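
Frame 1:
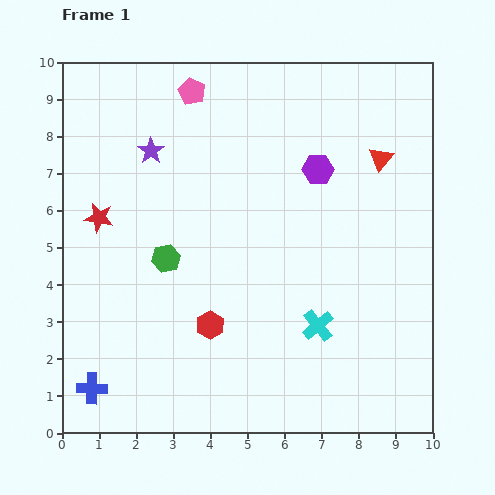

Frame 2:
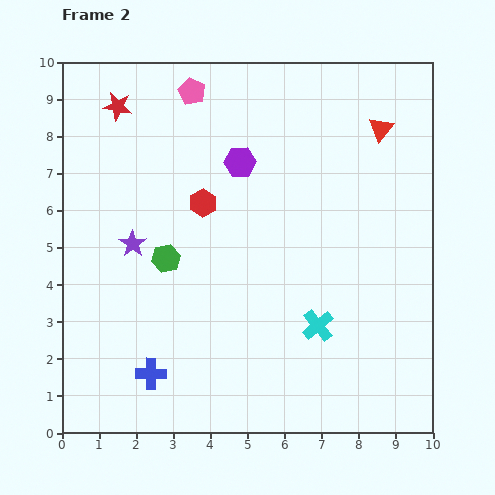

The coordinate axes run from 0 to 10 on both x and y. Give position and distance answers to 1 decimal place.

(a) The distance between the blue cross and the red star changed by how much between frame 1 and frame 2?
+2.7

Distance in frame 1: 4.6. Distance in frame 2: 7.3.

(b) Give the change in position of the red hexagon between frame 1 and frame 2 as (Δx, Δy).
(-0.2, 3.3)

The red hexagon was at (4.0, 2.9) in frame 1 and (3.8, 6.2) in frame 2.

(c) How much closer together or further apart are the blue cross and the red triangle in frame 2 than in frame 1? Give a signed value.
-0.9

Distance in frame 1: 10.0. Distance in frame 2: 9.1.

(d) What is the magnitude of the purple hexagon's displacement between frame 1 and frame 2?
2.1

The purple hexagon moved from (6.9, 7.1) to (4.8, 7.3), a distance of √(2.1² + 0.2²) ≈ 2.1.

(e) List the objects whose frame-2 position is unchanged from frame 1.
the green hexagon, the cyan cross, the pink pentagon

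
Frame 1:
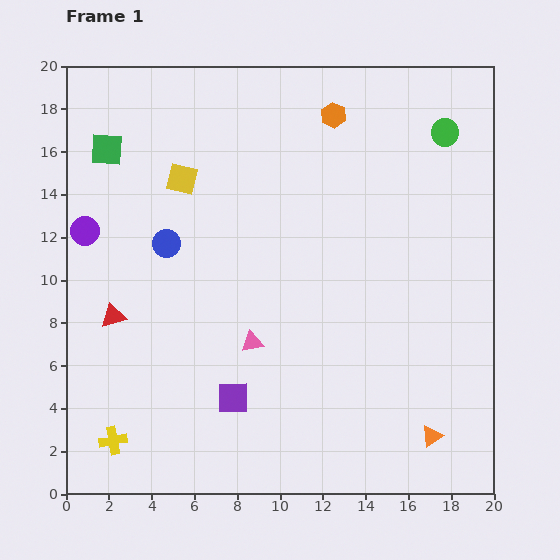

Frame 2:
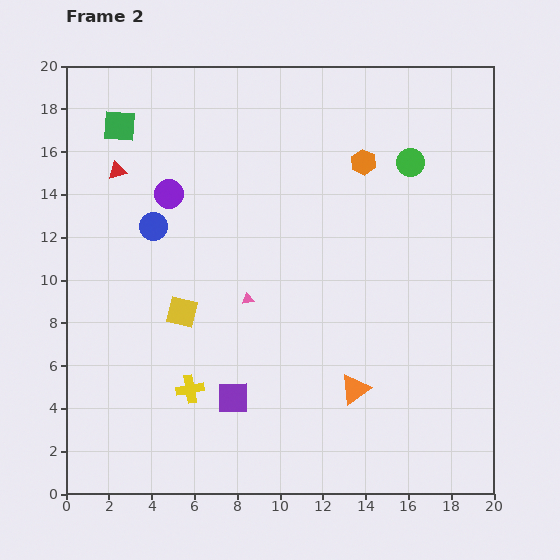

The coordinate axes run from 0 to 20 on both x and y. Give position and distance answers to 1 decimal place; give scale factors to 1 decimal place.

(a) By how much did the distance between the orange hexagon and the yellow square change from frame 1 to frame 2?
+3.3

Distance in frame 1: 7.7. Distance in frame 2: 11.0.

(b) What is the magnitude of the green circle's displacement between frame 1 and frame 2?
2.1

The green circle moved from (17.7, 16.9) to (16.1, 15.5), a distance of √(1.6² + 1.4²) ≈ 2.1.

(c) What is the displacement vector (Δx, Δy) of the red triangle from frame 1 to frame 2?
(0.2, 6.8)

The red triangle was at (2.2, 8.3) in frame 1 and (2.4, 15.1) in frame 2.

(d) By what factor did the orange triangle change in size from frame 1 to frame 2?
1.4×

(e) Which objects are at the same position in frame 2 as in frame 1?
the purple square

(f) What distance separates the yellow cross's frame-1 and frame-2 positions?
4.3

The yellow cross moved from (2.2, 2.5) to (5.8, 4.9), a distance of √(3.6² + 2.4²) ≈ 4.3.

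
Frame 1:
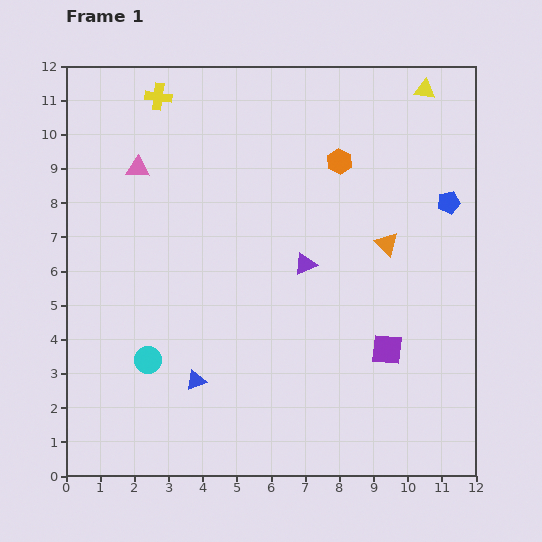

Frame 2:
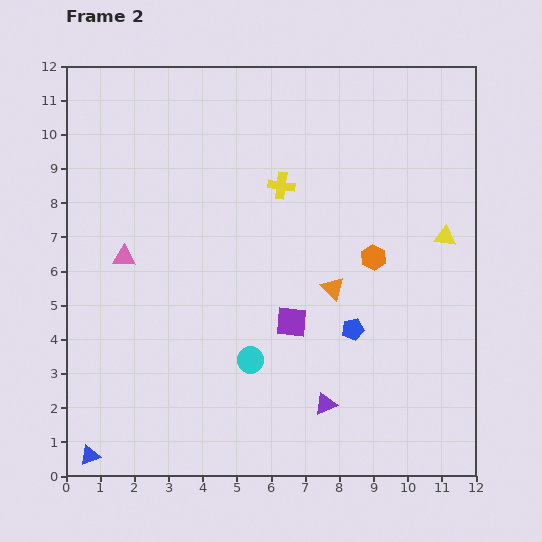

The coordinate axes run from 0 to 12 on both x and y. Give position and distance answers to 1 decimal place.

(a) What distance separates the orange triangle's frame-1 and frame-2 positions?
2.1

The orange triangle moved from (9.4, 6.8) to (7.8, 5.5), a distance of √(1.6² + 1.3²) ≈ 2.1.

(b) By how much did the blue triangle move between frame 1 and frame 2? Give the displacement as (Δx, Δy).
(-3.1, -2.2)

The blue triangle was at (3.8, 2.8) in frame 1 and (0.7, 0.6) in frame 2.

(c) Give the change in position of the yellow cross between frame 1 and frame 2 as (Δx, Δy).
(3.6, -2.6)

The yellow cross was at (2.7, 11.1) in frame 1 and (6.3, 8.5) in frame 2.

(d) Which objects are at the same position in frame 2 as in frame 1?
none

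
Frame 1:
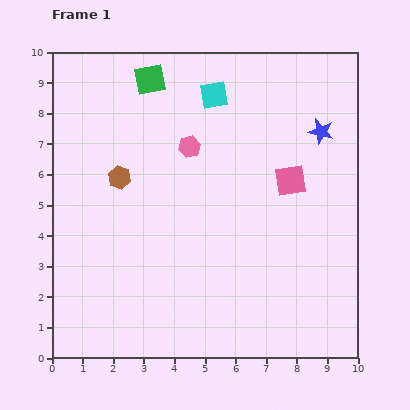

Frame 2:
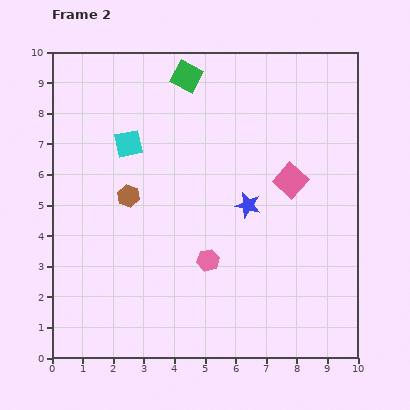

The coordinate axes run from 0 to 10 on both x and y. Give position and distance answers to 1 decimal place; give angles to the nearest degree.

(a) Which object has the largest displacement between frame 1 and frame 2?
the pink hexagon

(moved 3.7; next 3.4)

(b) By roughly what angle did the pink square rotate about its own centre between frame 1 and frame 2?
38° counter-clockwise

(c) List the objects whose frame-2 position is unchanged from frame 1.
the pink square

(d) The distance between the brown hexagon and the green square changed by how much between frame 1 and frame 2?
+0.9

Distance in frame 1: 3.4. Distance in frame 2: 4.3.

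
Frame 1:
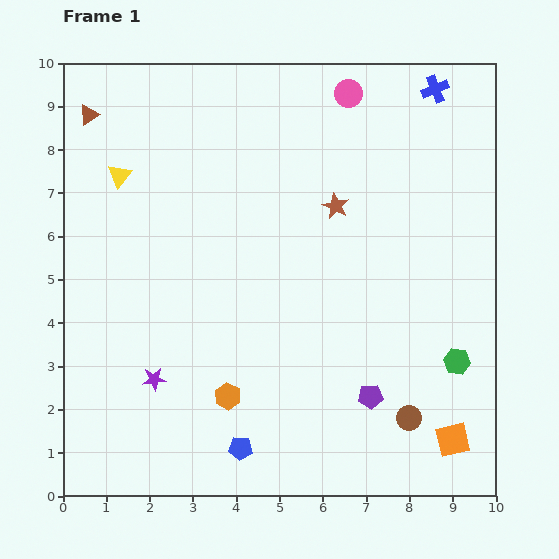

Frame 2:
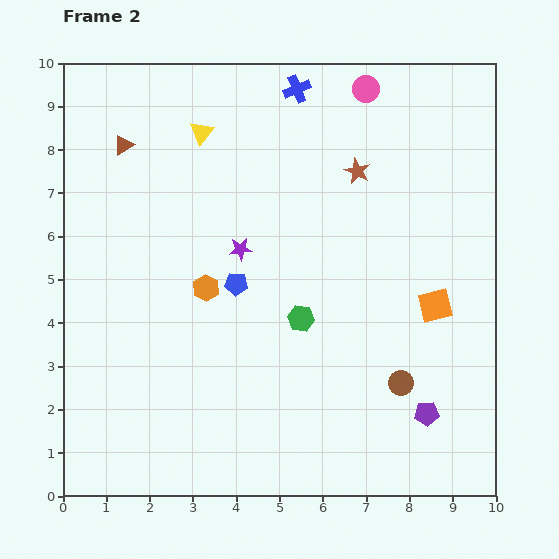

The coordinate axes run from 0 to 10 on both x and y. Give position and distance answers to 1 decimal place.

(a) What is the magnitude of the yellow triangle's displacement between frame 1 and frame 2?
2.1

The yellow triangle moved from (1.3, 7.4) to (3.2, 8.4), a distance of √(1.9² + 1.0²) ≈ 2.1.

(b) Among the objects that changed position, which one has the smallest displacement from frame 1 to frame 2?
the pink circle

(moved 0.4)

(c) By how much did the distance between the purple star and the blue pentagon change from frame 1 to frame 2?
-1.8

Distance in frame 1: 2.6. Distance in frame 2: 0.8.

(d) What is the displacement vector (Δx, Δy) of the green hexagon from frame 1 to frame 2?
(-3.6, 1.0)

The green hexagon was at (9.1, 3.1) in frame 1 and (5.5, 4.1) in frame 2.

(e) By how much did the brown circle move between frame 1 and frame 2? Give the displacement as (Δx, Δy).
(-0.2, 0.8)

The brown circle was at (8.0, 1.8) in frame 1 and (7.8, 2.6) in frame 2.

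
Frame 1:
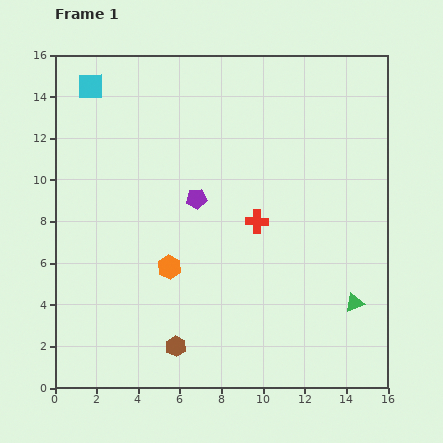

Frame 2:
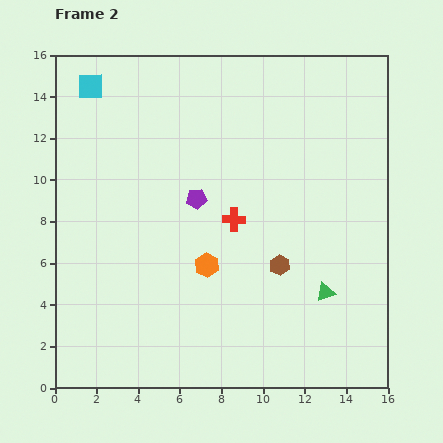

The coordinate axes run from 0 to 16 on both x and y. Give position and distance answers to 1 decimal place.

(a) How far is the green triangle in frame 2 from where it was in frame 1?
1.5

The green triangle moved from (14.4, 4.1) to (13.0, 4.6), a distance of √(1.4² + 0.5²) ≈ 1.5.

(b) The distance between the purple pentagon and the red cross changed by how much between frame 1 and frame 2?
-1.0

Distance in frame 1: 3.1. Distance in frame 2: 2.1.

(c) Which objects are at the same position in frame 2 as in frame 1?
the cyan square, the purple pentagon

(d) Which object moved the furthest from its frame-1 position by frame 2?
the brown hexagon

(moved 6.3; next 1.8)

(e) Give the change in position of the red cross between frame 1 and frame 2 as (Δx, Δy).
(-1.1, 0.1)

The red cross was at (9.7, 8.0) in frame 1 and (8.6, 8.1) in frame 2.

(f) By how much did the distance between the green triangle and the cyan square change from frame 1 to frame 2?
-1.4

Distance in frame 1: 16.4. Distance in frame 2: 15.0.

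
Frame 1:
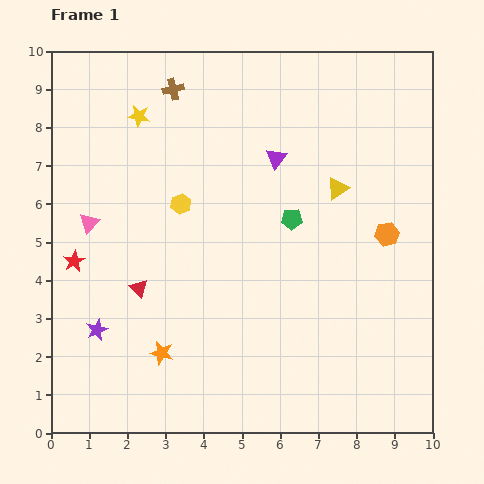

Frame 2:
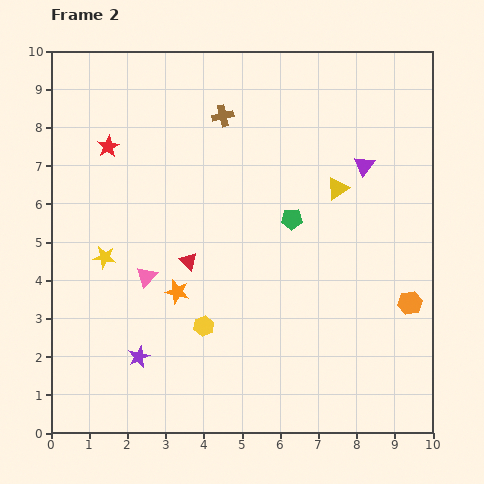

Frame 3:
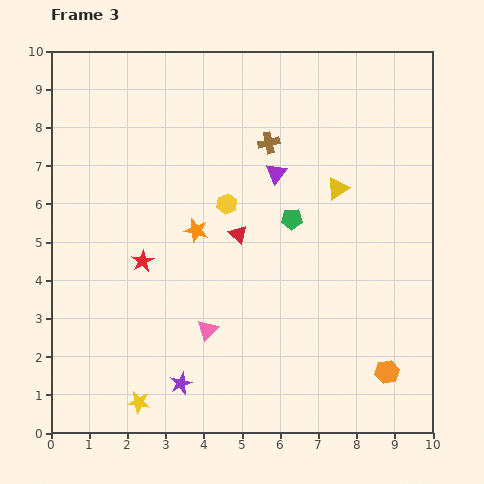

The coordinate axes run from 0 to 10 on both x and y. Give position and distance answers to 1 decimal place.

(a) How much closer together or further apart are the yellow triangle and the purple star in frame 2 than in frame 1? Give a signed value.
-0.5

Distance in frame 1: 7.3. Distance in frame 2: 6.8.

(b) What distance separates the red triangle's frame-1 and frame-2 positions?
1.5

The red triangle moved from (2.3, 3.8) to (3.6, 4.5), a distance of √(1.3² + 0.7²) ≈ 1.5.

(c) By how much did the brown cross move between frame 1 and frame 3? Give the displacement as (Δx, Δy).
(2.5, -1.4)

The brown cross was at (3.2, 9.0) in frame 1 and (5.7, 7.6) in frame 3.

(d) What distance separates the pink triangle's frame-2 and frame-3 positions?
2.1

The pink triangle moved from (2.5, 4.1) to (4.1, 2.7), a distance of √(1.6² + 1.4²) ≈ 2.1.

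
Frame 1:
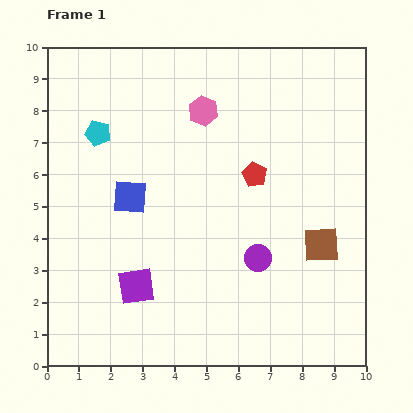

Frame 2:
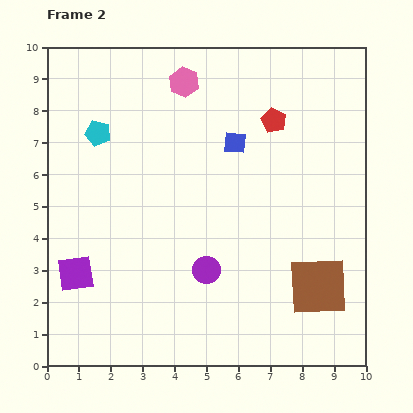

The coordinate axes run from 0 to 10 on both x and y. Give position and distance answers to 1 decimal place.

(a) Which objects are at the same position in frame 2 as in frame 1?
the cyan pentagon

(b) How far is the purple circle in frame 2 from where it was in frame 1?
1.6

The purple circle moved from (6.6, 3.4) to (5.0, 3.0), a distance of √(1.6² + 0.4²) ≈ 1.6.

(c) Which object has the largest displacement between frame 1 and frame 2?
the blue square

(moved 3.7; next 1.9)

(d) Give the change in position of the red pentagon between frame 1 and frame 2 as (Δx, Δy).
(0.6, 1.7)

The red pentagon was at (6.5, 6.0) in frame 1 and (7.1, 7.7) in frame 2.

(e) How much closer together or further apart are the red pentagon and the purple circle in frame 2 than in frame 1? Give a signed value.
+2.5

Distance in frame 1: 2.6. Distance in frame 2: 5.1.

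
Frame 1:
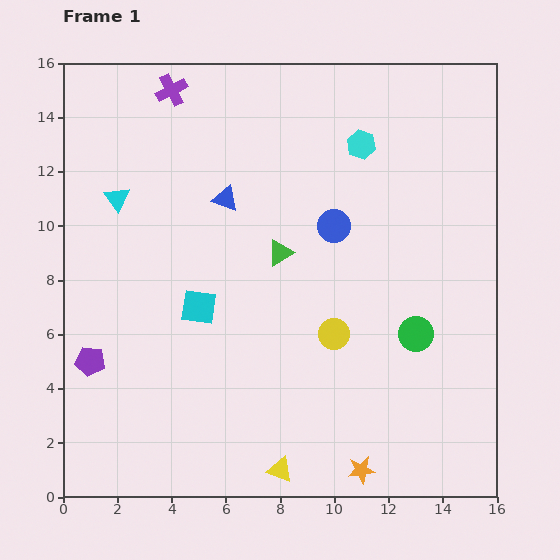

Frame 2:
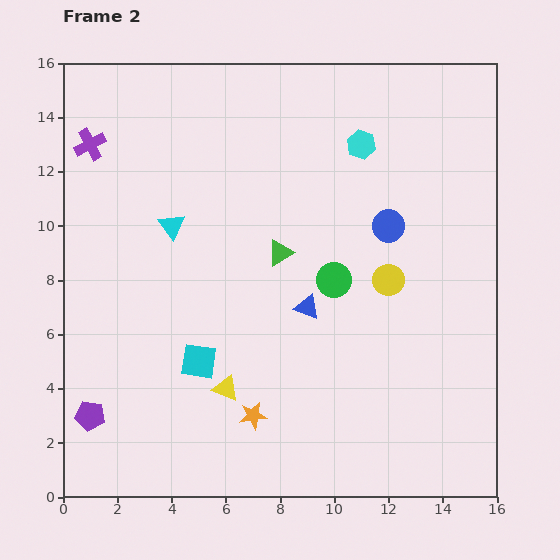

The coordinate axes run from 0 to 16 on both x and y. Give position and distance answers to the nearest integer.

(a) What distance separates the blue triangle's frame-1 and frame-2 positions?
5

The blue triangle moved from (6, 11) to (9, 7), a distance of √(3² + 4²) ≈ 5.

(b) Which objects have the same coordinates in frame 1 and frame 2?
the green triangle, the cyan hexagon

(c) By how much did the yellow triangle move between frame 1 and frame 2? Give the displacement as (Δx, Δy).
(-2, 3)

The yellow triangle was at (8, 1) in frame 1 and (6, 4) in frame 2.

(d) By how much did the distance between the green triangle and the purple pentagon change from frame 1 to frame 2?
+1

Distance in frame 1: 8. Distance in frame 2: 9.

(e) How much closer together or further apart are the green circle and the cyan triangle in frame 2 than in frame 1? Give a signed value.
-6

Distance in frame 1: 12. Distance in frame 2: 6.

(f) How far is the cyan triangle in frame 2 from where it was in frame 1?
2

The cyan triangle moved from (2, 11) to (4, 10), a distance of √(2² + 1²) ≈ 2.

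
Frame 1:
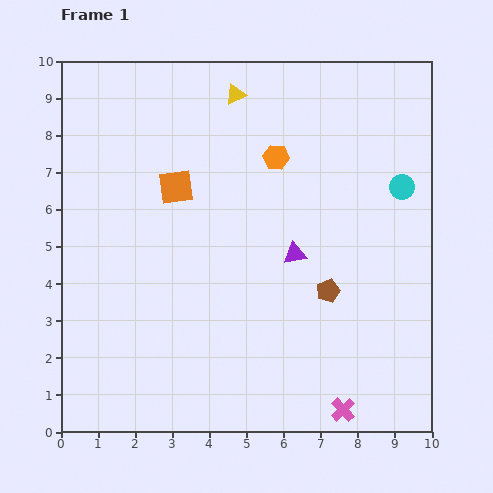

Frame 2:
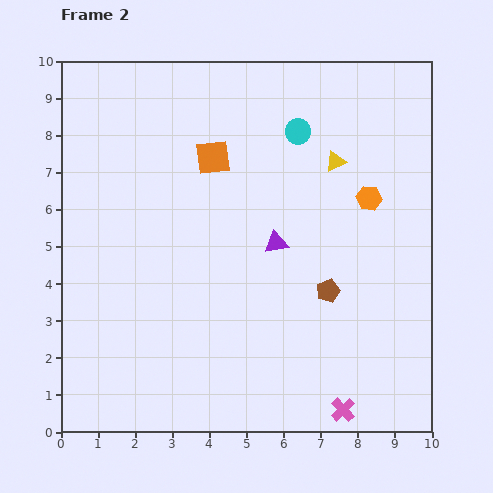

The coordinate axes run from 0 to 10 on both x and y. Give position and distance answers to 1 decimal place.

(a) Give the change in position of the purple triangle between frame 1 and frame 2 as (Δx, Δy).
(-0.5, 0.3)

The purple triangle was at (6.3, 4.8) in frame 1 and (5.8, 5.1) in frame 2.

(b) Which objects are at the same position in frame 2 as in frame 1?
the brown pentagon, the pink cross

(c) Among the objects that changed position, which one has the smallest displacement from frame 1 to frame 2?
the purple triangle

(moved 0.6)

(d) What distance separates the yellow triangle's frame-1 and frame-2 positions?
3.2

The yellow triangle moved from (4.7, 9.1) to (7.4, 7.3), a distance of √(2.7² + 1.8²) ≈ 3.2.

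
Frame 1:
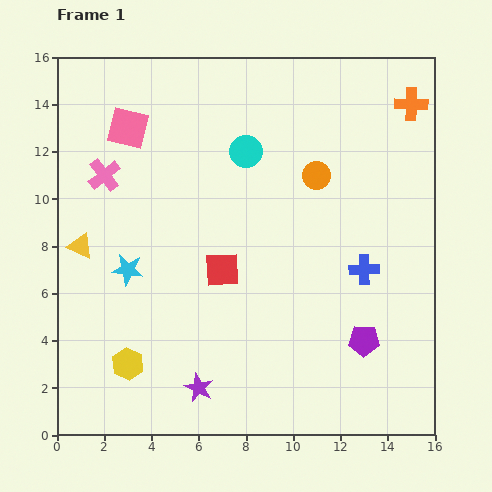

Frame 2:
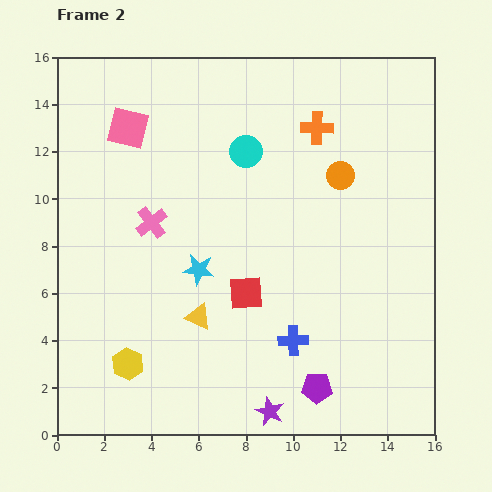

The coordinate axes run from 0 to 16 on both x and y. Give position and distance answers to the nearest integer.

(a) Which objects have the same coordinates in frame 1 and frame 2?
the pink square, the yellow hexagon, the cyan circle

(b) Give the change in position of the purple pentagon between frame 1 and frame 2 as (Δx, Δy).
(-2, -2)

The purple pentagon was at (13, 4) in frame 1 and (11, 2) in frame 2.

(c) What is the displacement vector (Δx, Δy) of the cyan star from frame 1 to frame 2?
(3, 0)

The cyan star was at (3, 7) in frame 1 and (6, 7) in frame 2.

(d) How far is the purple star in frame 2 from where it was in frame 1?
3

The purple star moved from (6, 2) to (9, 1), a distance of √(3² + 1²) ≈ 3.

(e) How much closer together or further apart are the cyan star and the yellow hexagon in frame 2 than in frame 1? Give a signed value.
+1

Distance in frame 1: 4. Distance in frame 2: 5.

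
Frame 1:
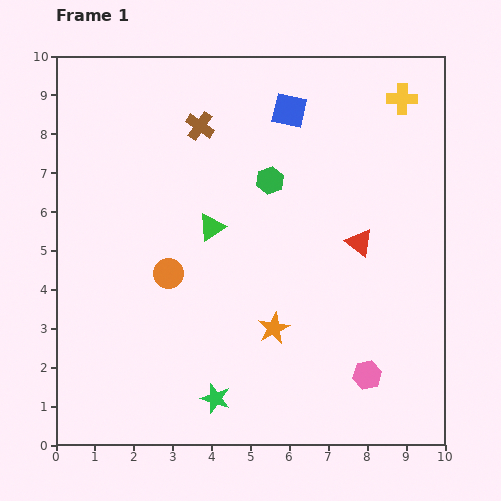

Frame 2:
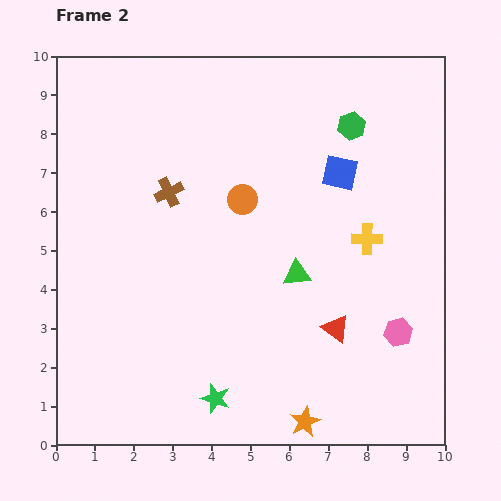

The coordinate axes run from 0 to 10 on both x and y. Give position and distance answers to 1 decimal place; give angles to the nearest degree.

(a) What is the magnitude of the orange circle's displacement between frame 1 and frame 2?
2.7

The orange circle moved from (2.9, 4.4) to (4.8, 6.3), a distance of √(1.9² + 1.9²) ≈ 2.7.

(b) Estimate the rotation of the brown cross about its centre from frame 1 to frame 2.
31° clockwise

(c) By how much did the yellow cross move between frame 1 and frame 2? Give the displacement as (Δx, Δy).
(-0.9, -3.6)

The yellow cross was at (8.9, 8.9) in frame 1 and (8.0, 5.3) in frame 2.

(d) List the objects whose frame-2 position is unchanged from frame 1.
the green star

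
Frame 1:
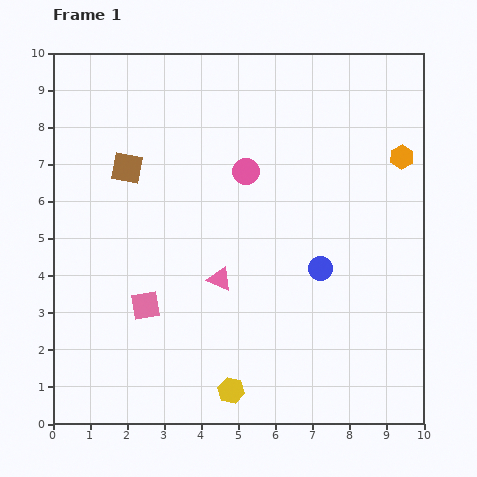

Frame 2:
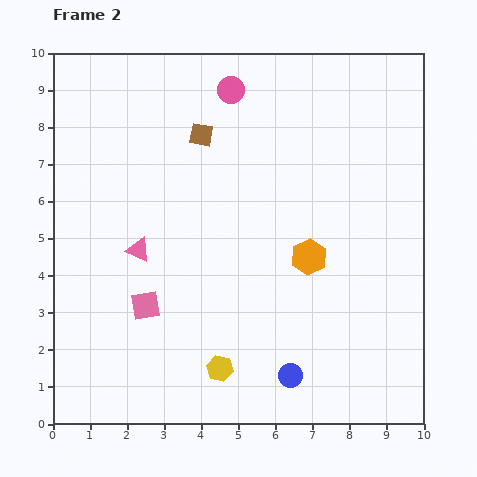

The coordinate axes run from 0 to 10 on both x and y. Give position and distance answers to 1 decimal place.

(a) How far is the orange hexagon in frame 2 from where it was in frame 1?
3.7

The orange hexagon moved from (9.4, 7.2) to (6.9, 4.5), a distance of √(2.5² + 2.7²) ≈ 3.7.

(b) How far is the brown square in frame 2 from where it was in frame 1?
2.2

The brown square moved from (2.0, 6.9) to (4.0, 7.8), a distance of √(2.0² + 0.9²) ≈ 2.2.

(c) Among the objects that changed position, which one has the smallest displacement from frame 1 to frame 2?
the yellow hexagon

(moved 0.7)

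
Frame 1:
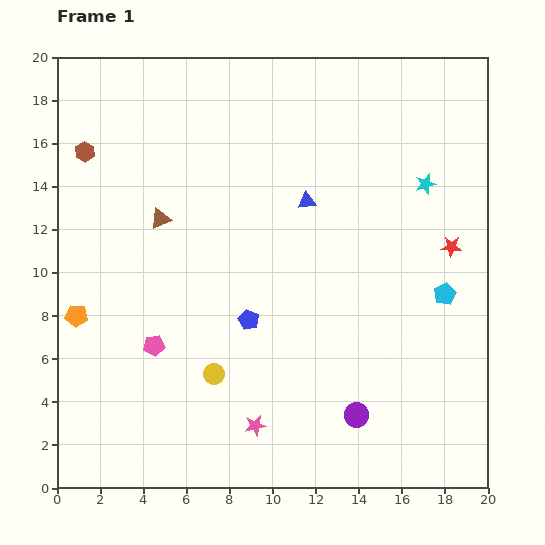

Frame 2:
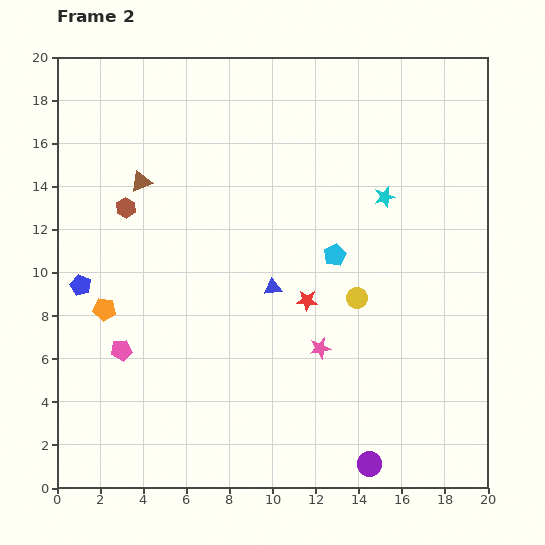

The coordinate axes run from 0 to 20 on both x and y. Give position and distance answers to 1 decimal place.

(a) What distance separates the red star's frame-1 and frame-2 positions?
7.2

The red star moved from (18.3, 11.2) to (11.6, 8.7), a distance of √(6.7² + 2.5²) ≈ 7.2.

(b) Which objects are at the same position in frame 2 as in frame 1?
none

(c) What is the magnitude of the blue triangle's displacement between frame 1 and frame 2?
4.3

The blue triangle moved from (11.6, 13.3) to (10.0, 9.3), a distance of √(1.6² + 4.0²) ≈ 4.3.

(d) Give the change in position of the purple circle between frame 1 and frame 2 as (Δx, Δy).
(0.6, -2.3)

The purple circle was at (13.9, 3.4) in frame 1 and (14.5, 1.1) in frame 2.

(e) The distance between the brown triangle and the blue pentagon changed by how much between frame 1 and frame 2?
-0.6

Distance in frame 1: 6.2. Distance in frame 2: 5.6.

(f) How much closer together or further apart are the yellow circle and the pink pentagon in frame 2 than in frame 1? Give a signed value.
+8.1

Distance in frame 1: 3.1. Distance in frame 2: 11.2.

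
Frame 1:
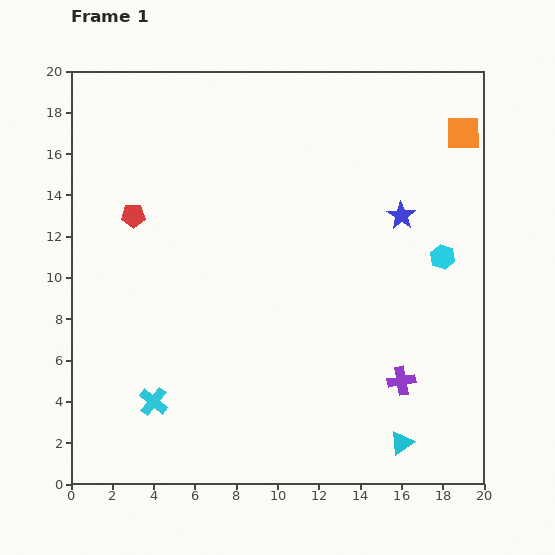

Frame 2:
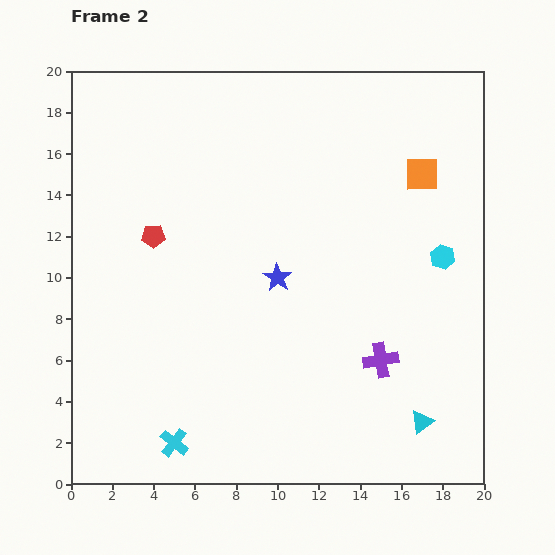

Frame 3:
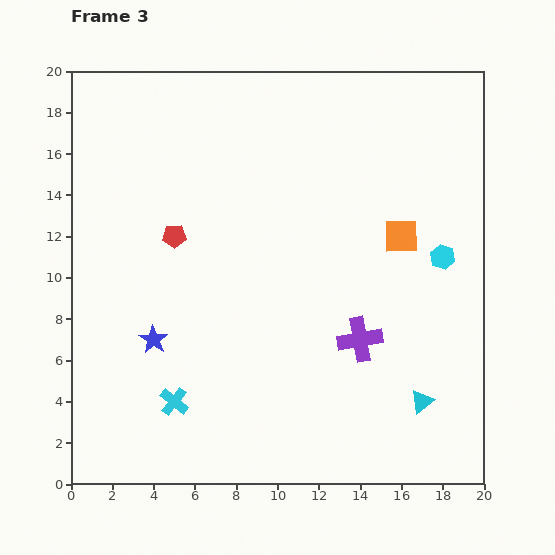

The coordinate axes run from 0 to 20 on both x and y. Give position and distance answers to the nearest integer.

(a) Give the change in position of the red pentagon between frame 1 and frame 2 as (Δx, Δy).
(1, -1)

The red pentagon was at (3, 13) in frame 1 and (4, 12) in frame 2.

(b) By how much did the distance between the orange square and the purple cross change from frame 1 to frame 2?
-3

Distance in frame 1: 12. Distance in frame 2: 9.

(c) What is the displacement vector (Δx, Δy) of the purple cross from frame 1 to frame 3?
(-2, 2)

The purple cross was at (16, 5) in frame 1 and (14, 7) in frame 3.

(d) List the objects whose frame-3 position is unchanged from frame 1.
the cyan hexagon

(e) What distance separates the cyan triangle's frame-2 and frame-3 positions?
1

The cyan triangle moved from (17, 3) to (17, 4), a distance of √(0² + 1²) ≈ 1.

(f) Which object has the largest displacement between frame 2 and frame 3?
the blue star

(moved 7; next 3)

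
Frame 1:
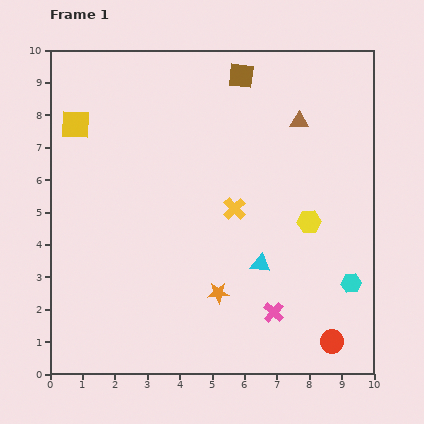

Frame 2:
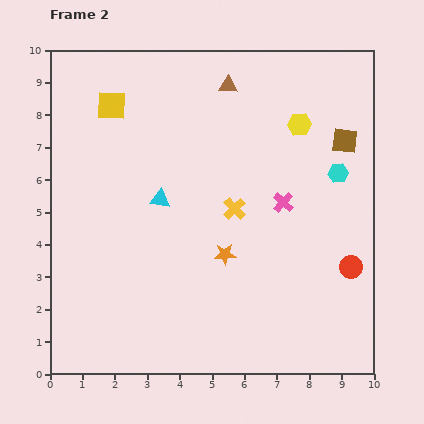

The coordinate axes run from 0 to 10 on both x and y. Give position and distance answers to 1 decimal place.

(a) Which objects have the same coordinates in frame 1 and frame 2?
the yellow cross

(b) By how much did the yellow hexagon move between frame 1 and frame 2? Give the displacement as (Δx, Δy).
(-0.3, 3.0)

The yellow hexagon was at (8.0, 4.7) in frame 1 and (7.7, 7.7) in frame 2.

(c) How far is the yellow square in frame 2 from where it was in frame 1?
1.3

The yellow square moved from (0.8, 7.7) to (1.9, 8.3), a distance of √(1.1² + 0.6²) ≈ 1.3.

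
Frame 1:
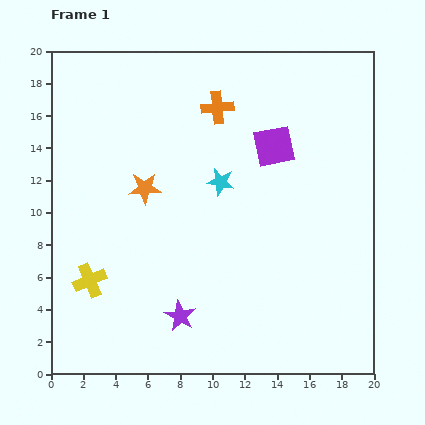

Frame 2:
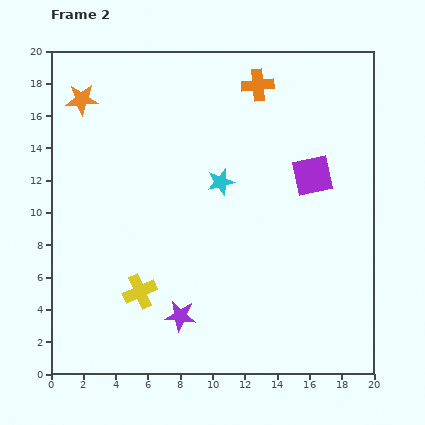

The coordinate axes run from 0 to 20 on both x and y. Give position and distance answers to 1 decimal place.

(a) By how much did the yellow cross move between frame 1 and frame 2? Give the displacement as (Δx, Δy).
(3.1, -0.7)

The yellow cross was at (2.4, 5.8) in frame 1 and (5.5, 5.1) in frame 2.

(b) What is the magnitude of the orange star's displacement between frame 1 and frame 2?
6.7

The orange star moved from (5.8, 11.5) to (1.9, 17.0), a distance of √(3.9² + 5.5²) ≈ 6.7.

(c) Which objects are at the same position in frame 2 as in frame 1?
the purple star, the cyan star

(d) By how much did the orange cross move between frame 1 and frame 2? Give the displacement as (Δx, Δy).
(2.5, 1.4)

The orange cross was at (10.3, 16.5) in frame 1 and (12.8, 17.9) in frame 2.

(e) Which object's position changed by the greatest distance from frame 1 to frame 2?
the orange star

(moved 6.7; next 3.2)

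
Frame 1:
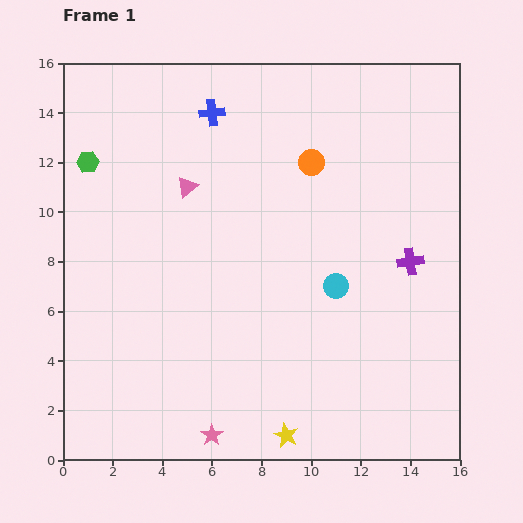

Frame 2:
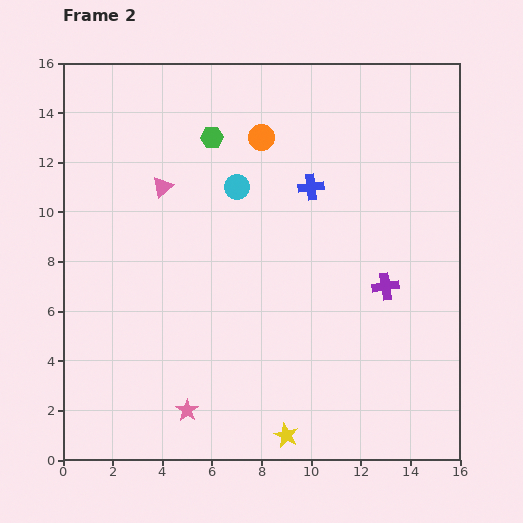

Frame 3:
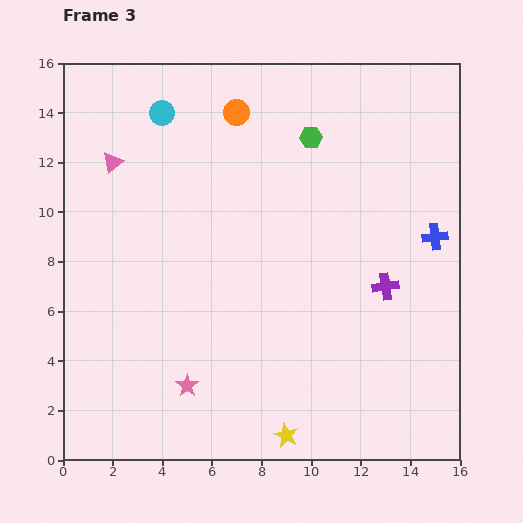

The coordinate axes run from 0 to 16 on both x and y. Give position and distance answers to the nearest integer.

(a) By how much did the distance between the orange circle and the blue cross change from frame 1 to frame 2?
-1

Distance in frame 1: 4. Distance in frame 2: 3.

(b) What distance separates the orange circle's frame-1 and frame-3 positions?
4

The orange circle moved from (10, 12) to (7, 14), a distance of √(3² + 2²) ≈ 4.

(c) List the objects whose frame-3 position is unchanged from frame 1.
the yellow star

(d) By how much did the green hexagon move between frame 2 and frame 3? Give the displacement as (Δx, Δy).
(4, 0)

The green hexagon was at (6, 13) in frame 2 and (10, 13) in frame 3.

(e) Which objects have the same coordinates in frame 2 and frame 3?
the purple cross, the yellow star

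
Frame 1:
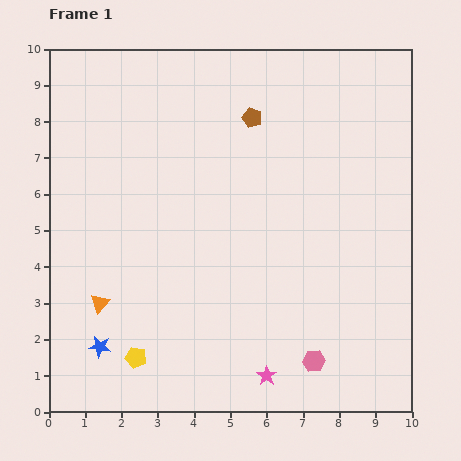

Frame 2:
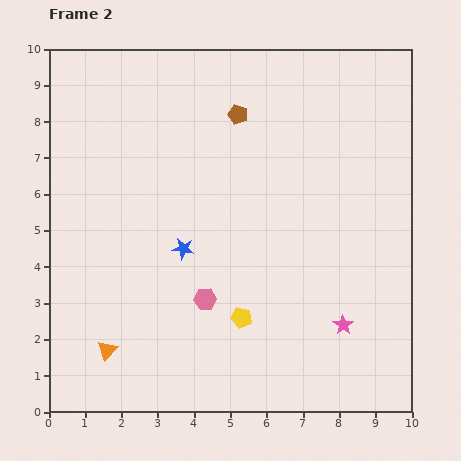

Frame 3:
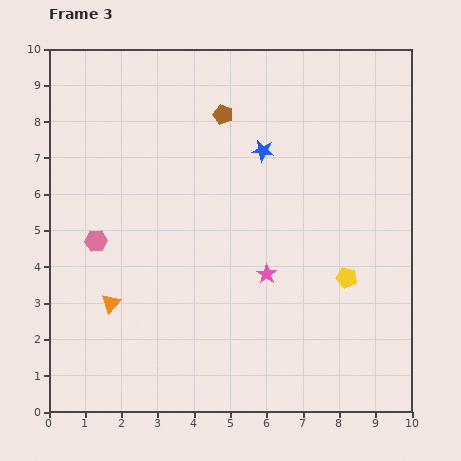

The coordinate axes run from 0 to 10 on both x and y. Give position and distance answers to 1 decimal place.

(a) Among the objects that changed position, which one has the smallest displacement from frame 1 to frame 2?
the brown pentagon

(moved 0.4)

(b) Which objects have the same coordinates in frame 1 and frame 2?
none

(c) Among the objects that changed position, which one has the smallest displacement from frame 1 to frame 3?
the orange triangle

(moved 0.3)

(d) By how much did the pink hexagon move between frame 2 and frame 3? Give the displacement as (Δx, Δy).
(-3.0, 1.6)

The pink hexagon was at (4.3, 3.1) in frame 2 and (1.3, 4.7) in frame 3.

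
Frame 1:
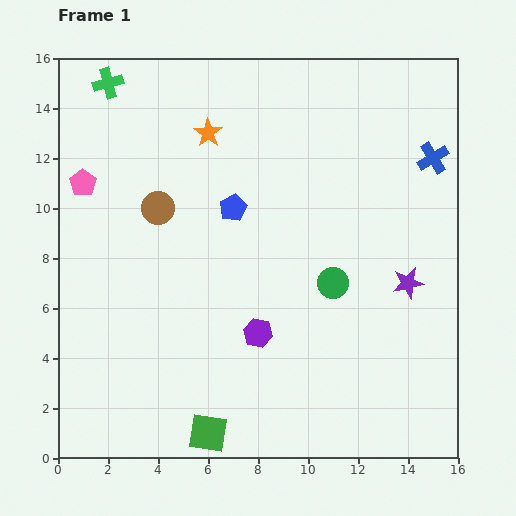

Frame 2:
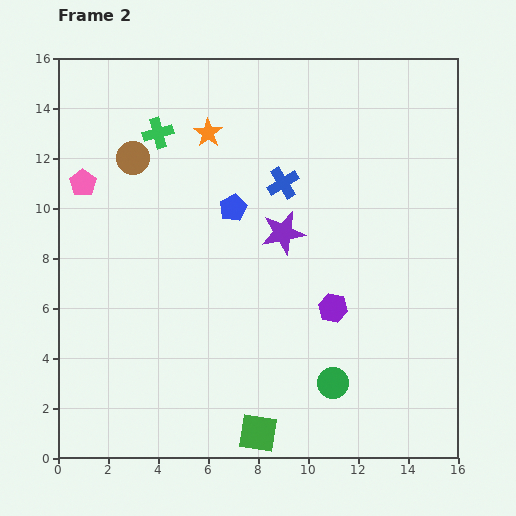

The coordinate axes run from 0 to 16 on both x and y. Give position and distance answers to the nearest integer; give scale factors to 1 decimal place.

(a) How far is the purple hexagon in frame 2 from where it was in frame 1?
3

The purple hexagon moved from (8, 5) to (11, 6), a distance of √(3² + 1²) ≈ 3.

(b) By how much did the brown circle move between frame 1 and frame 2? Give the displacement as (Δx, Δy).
(-1, 2)

The brown circle was at (4, 10) in frame 1 and (3, 12) in frame 2.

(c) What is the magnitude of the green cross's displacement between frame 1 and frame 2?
3

The green cross moved from (2, 15) to (4, 13), a distance of √(2² + 2²) ≈ 3.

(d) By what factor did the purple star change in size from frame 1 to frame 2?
1.4×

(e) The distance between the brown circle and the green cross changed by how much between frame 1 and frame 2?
-4

Distance in frame 1: 5. Distance in frame 2: 1.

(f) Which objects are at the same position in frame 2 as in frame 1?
the pink pentagon, the orange star, the blue pentagon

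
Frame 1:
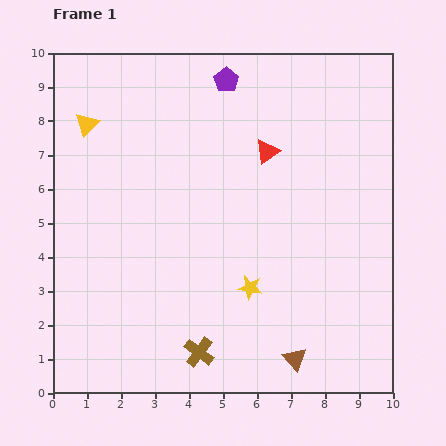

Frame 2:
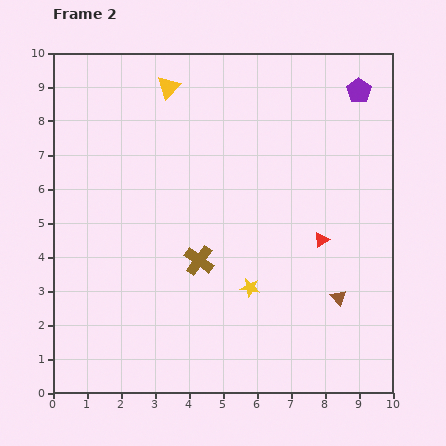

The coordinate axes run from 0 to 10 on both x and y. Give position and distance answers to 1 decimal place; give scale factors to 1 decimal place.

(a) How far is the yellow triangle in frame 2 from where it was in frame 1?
2.6

The yellow triangle moved from (1.0, 7.9) to (3.4, 9.0), a distance of √(2.4² + 1.1²) ≈ 2.6.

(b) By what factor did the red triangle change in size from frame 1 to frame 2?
0.6×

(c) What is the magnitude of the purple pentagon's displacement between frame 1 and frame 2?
3.9

The purple pentagon moved from (5.1, 9.2) to (9.0, 8.9), a distance of √(3.9² + 0.3²) ≈ 3.9.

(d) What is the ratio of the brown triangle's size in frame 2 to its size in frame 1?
0.7×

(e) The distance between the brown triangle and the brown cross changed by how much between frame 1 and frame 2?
+1.4

Distance in frame 1: 2.8. Distance in frame 2: 4.2.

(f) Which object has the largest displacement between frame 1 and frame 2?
the purple pentagon

(moved 3.9; next 3.1)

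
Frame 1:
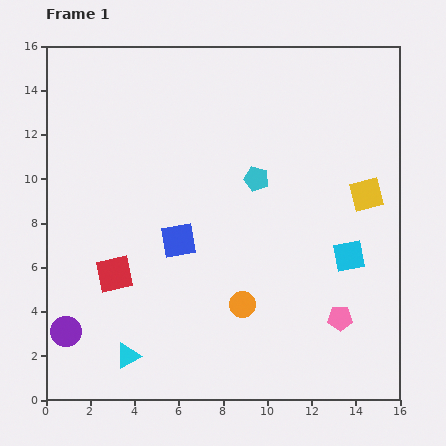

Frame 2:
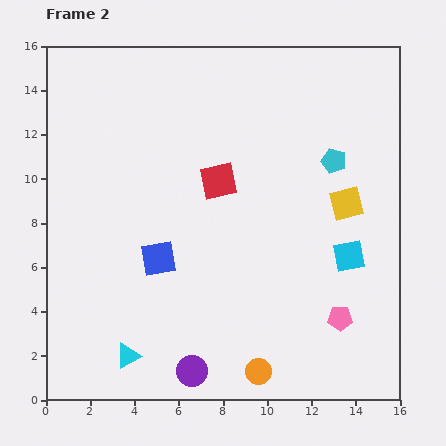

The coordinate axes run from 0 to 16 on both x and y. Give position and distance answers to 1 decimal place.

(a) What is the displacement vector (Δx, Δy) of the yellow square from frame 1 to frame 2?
(-0.9, -0.4)

The yellow square was at (14.5, 9.3) in frame 1 and (13.6, 8.9) in frame 2.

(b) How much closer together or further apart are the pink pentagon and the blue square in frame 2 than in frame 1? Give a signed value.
+0.5

Distance in frame 1: 8.1. Distance in frame 2: 8.6.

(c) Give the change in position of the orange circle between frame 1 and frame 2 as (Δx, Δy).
(0.7, -3.0)

The orange circle was at (8.9, 4.3) in frame 1 and (9.6, 1.3) in frame 2.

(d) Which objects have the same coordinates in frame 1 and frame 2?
the cyan triangle, the cyan square, the pink pentagon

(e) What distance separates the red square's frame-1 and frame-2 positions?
6.3

The red square moved from (3.1, 5.7) to (7.8, 9.9), a distance of √(4.7² + 4.2²) ≈ 6.3.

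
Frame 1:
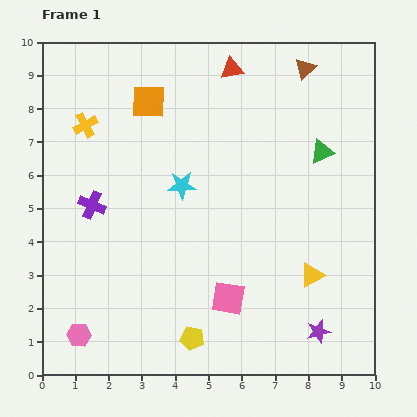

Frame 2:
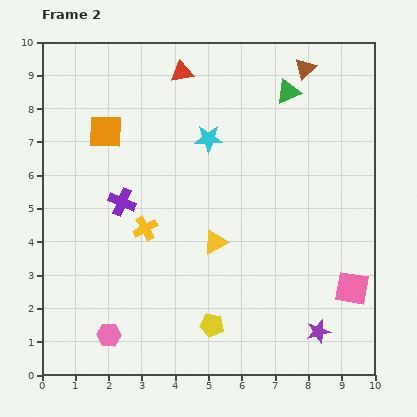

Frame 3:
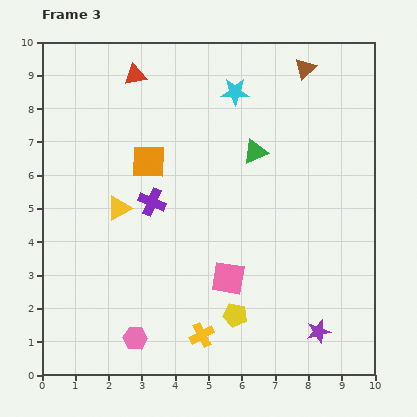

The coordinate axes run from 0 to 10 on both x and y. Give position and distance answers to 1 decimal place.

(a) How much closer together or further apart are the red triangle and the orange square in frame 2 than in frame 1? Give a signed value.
+0.2

Distance in frame 1: 2.7. Distance in frame 2: 2.9.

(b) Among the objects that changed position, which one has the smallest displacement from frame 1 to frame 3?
the pink square

(moved 0.6)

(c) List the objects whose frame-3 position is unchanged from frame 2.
the purple star, the brown triangle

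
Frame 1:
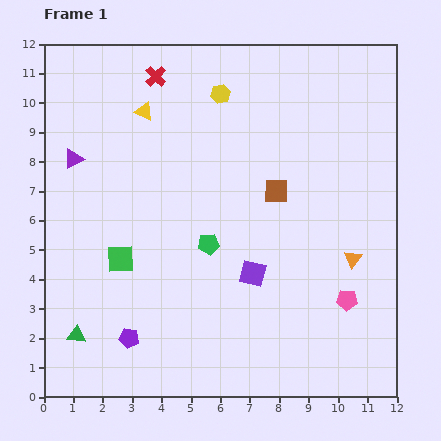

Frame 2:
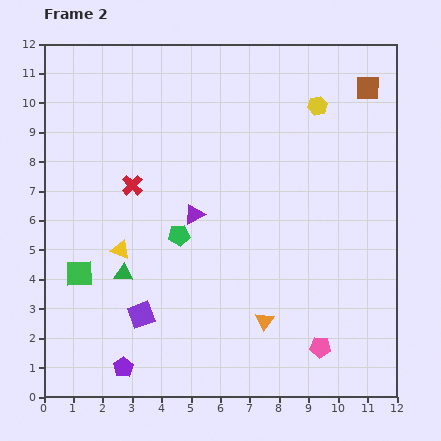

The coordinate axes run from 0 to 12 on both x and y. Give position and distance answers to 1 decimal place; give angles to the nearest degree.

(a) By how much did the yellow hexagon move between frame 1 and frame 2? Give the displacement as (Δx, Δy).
(3.3, -0.4)

The yellow hexagon was at (6.0, 10.3) in frame 1 and (9.3, 9.9) in frame 2.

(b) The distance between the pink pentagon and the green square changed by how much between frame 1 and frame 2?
+0.8

Distance in frame 1: 7.8. Distance in frame 2: 8.6.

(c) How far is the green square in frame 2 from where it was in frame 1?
1.5

The green square moved from (2.6, 4.7) to (1.2, 4.2), a distance of √(1.4² + 0.5²) ≈ 1.5.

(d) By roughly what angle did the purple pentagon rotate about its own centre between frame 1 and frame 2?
29° clockwise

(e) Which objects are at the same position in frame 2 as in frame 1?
none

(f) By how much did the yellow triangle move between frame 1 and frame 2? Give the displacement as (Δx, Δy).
(-0.8, -4.7)

The yellow triangle was at (3.4, 9.7) in frame 1 and (2.6, 5.0) in frame 2.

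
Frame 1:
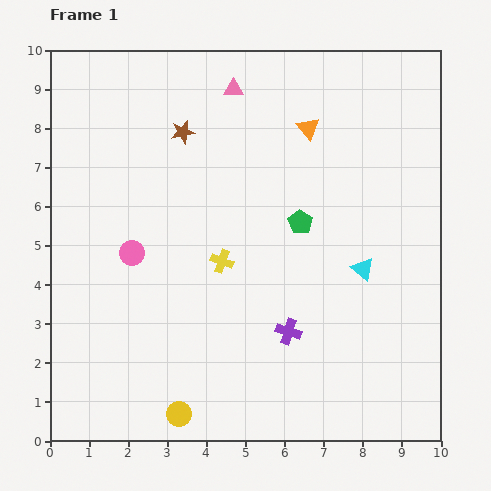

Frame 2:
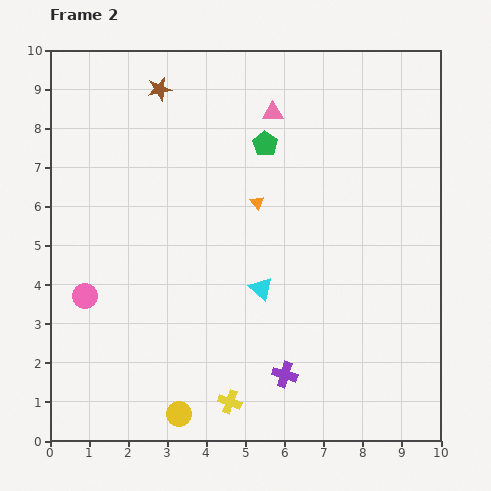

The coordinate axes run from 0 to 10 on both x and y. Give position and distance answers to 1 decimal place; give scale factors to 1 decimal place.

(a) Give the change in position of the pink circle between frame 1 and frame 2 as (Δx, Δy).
(-1.2, -1.1)

The pink circle was at (2.1, 4.8) in frame 1 and (0.9, 3.7) in frame 2.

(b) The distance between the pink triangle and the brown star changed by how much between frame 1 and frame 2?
+1.3

Distance in frame 1: 1.7. Distance in frame 2: 3.0.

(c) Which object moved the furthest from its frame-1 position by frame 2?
the yellow cross

(moved 3.6; next 2.6)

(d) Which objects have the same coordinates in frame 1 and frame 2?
the yellow circle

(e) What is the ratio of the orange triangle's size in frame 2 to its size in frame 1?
0.6×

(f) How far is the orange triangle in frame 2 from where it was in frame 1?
2.3

The orange triangle moved from (6.6, 8.0) to (5.3, 6.1), a distance of √(1.3² + 1.9²) ≈ 2.3.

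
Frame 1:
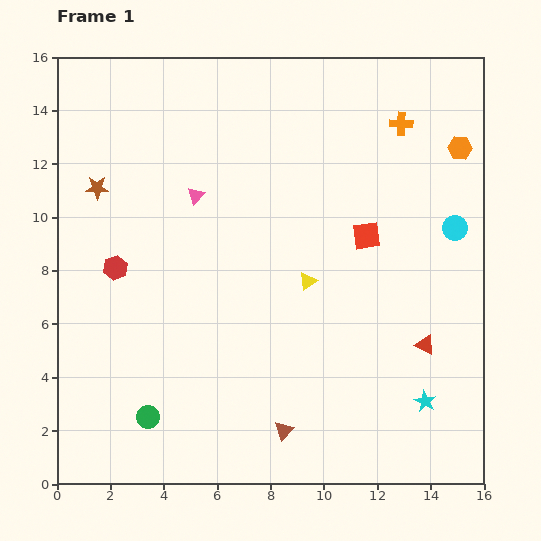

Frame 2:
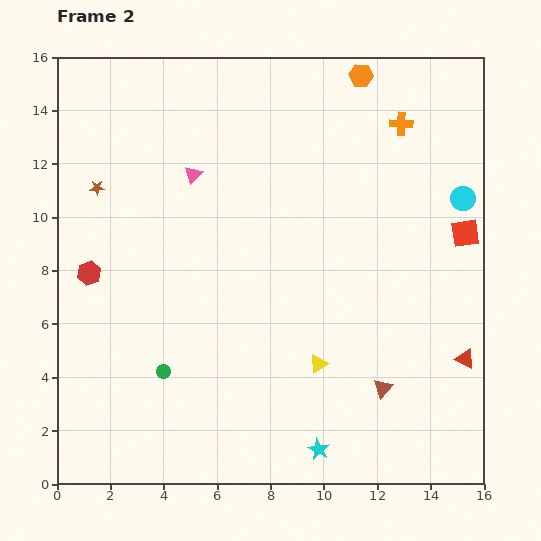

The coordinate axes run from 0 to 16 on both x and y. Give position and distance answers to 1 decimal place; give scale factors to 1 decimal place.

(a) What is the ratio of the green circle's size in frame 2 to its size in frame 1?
0.6×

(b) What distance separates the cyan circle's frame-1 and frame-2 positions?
1.1

The cyan circle moved from (14.9, 9.6) to (15.2, 10.7), a distance of √(0.3² + 1.1²) ≈ 1.1.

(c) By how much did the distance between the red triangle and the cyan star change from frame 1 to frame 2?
+4.4

Distance in frame 1: 2.1. Distance in frame 2: 6.5.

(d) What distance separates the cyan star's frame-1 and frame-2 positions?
4.4

The cyan star moved from (13.8, 3.1) to (9.8, 1.3), a distance of √(4.0² + 1.8²) ≈ 4.4.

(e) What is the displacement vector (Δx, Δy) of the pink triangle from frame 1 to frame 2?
(-0.1, 0.8)

The pink triangle was at (5.2, 10.8) in frame 1 and (5.1, 11.6) in frame 2.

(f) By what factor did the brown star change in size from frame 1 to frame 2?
0.6×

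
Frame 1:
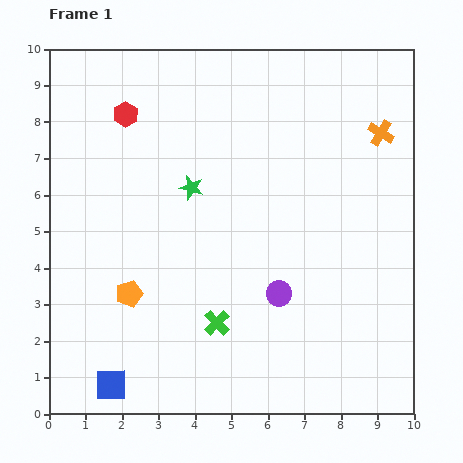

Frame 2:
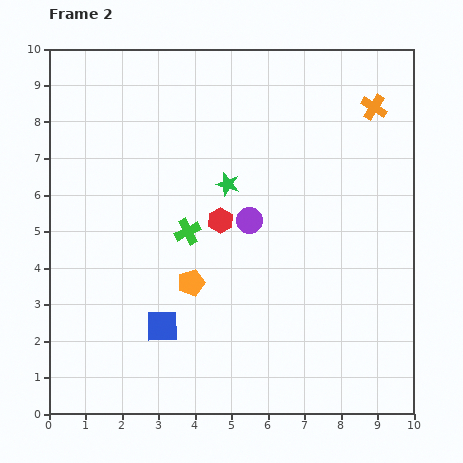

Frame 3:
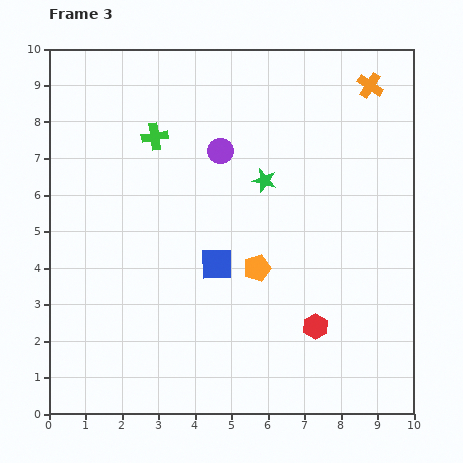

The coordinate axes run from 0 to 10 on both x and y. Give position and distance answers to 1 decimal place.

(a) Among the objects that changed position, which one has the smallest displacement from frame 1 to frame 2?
the orange cross

(moved 0.7)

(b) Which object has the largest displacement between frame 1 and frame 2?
the red hexagon

(moved 3.9; next 2.6)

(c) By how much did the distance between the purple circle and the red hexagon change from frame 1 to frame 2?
-5.7

Distance in frame 1: 6.5. Distance in frame 2: 0.8.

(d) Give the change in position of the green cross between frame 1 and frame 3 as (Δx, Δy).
(-1.7, 5.1)

The green cross was at (4.6, 2.5) in frame 1 and (2.9, 7.6) in frame 3.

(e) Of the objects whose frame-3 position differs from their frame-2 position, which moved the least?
the orange cross

(moved 0.6)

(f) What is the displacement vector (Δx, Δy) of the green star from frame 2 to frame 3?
(1.0, 0.1)

The green star was at (4.9, 6.3) in frame 2 and (5.9, 6.4) in frame 3.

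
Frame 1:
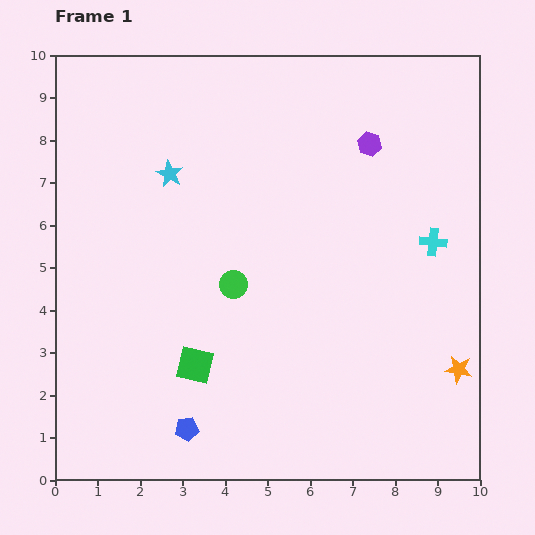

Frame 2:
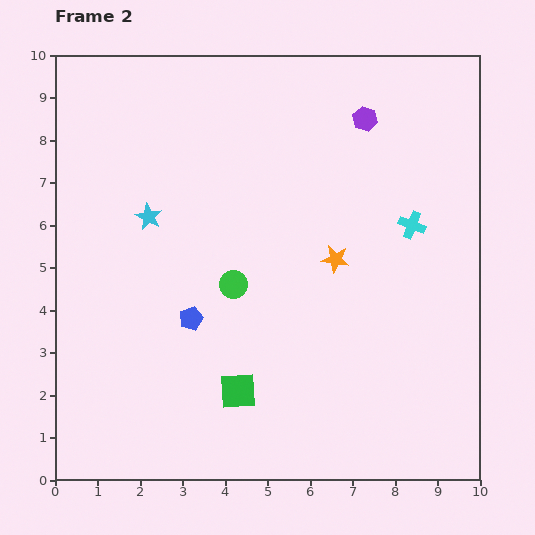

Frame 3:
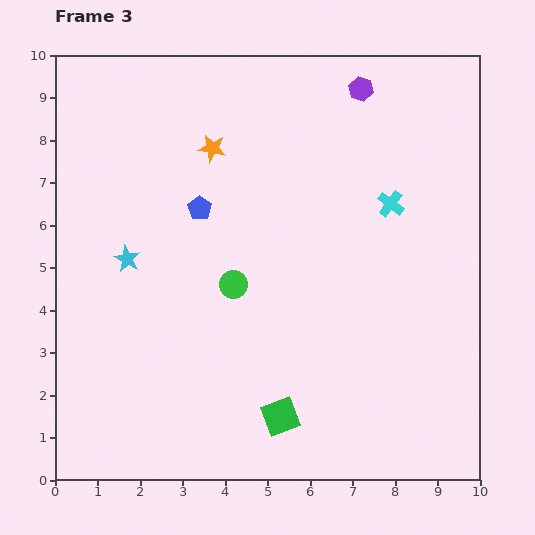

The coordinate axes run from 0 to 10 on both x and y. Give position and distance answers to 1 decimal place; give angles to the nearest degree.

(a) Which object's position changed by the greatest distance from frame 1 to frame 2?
the orange star

(moved 3.9; next 2.6)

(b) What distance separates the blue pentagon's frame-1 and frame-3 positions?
5.2

The blue pentagon moved from (3.1, 1.2) to (3.4, 6.4), a distance of √(0.3² + 5.2²) ≈ 5.2.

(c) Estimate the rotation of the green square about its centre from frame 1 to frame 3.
33° counter-clockwise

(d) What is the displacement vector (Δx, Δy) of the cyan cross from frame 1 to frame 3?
(-1.0, 0.9)

The cyan cross was at (8.9, 5.6) in frame 1 and (7.9, 6.5) in frame 3.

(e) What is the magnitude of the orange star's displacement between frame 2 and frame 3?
3.9

The orange star moved from (6.6, 5.2) to (3.7, 7.8), a distance of √(2.9² + 2.6²) ≈ 3.9.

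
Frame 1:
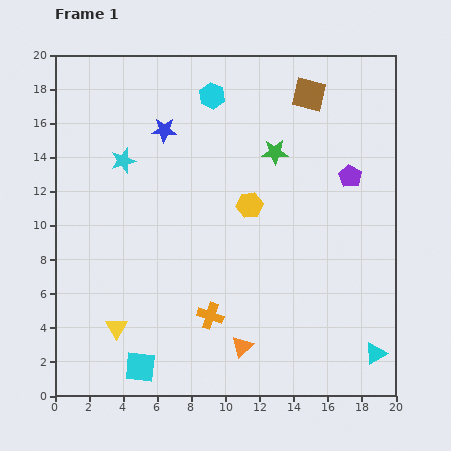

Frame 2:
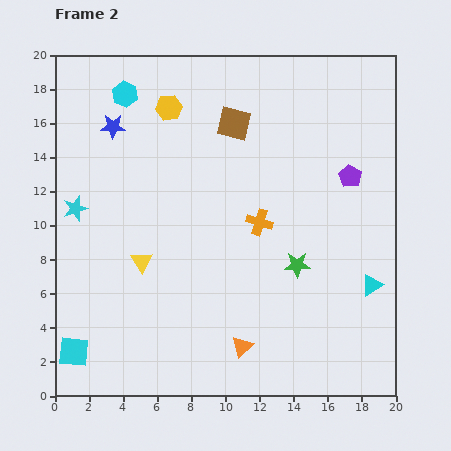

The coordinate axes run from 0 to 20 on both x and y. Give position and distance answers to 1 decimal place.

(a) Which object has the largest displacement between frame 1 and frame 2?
the yellow hexagon

(moved 7.4; next 6.7)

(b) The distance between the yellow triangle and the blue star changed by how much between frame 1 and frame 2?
-3.8

Distance in frame 1: 11.9. Distance in frame 2: 8.1.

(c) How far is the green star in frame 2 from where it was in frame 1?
6.7

The green star moved from (12.9, 14.3) to (14.2, 7.7), a distance of √(1.3² + 6.6²) ≈ 6.7.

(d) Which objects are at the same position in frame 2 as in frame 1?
the orange triangle, the purple pentagon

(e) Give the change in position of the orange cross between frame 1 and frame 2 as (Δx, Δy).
(2.9, 5.5)

The orange cross was at (9.1, 4.7) in frame 1 and (12.0, 10.2) in frame 2.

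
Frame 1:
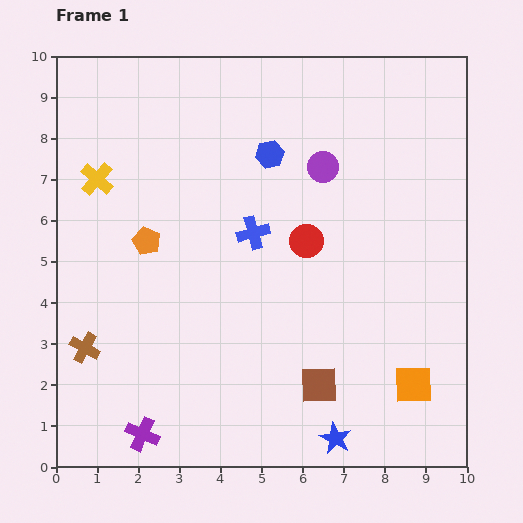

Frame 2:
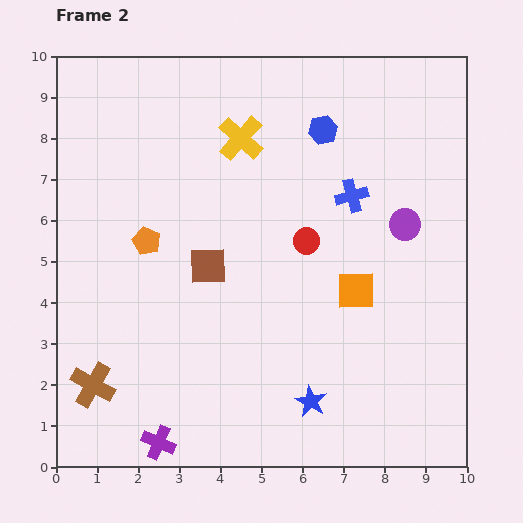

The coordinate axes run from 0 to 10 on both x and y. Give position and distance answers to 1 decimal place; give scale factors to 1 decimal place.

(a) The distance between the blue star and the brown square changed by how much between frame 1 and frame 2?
+2.7

Distance in frame 1: 1.4. Distance in frame 2: 4.1.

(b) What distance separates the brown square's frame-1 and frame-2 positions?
4.0

The brown square moved from (6.4, 2.0) to (3.7, 4.9), a distance of √(2.7² + 2.9²) ≈ 4.0.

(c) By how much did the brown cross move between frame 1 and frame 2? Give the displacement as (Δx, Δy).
(0.2, -0.9)

The brown cross was at (0.7, 2.9) in frame 1 and (0.9, 2.0) in frame 2.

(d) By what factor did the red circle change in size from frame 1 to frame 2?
0.8×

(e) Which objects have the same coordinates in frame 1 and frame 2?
the red circle, the orange pentagon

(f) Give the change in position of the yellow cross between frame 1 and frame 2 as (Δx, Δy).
(3.5, 1.0)

The yellow cross was at (1.0, 7.0) in frame 1 and (4.5, 8.0) in frame 2.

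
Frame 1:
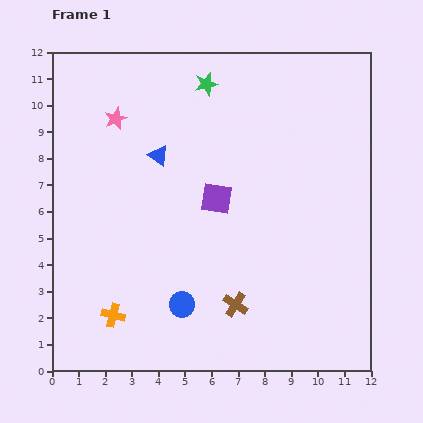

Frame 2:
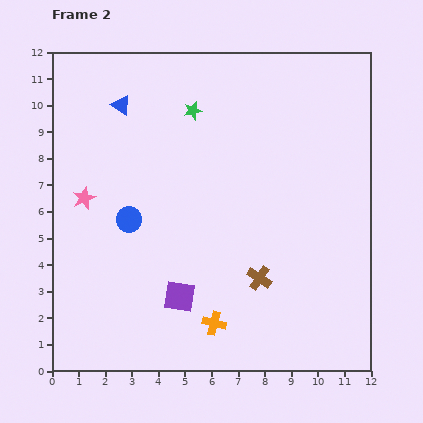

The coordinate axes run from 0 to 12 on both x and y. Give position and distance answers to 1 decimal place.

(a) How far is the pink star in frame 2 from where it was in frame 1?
3.2

The pink star moved from (2.4, 9.5) to (1.2, 6.5), a distance of √(1.2² + 3.0²) ≈ 3.2.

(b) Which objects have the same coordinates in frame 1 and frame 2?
none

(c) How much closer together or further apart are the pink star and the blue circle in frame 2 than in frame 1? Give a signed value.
-5.5

Distance in frame 1: 7.4. Distance in frame 2: 1.9.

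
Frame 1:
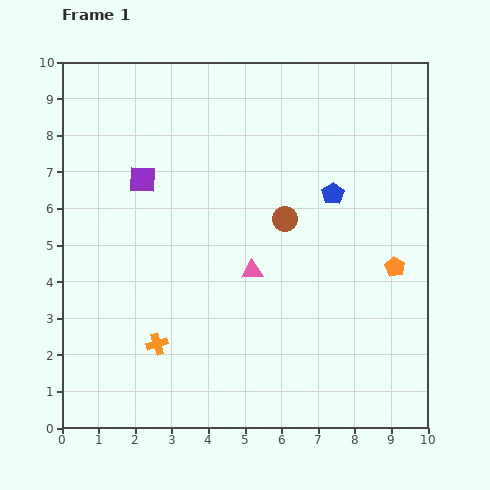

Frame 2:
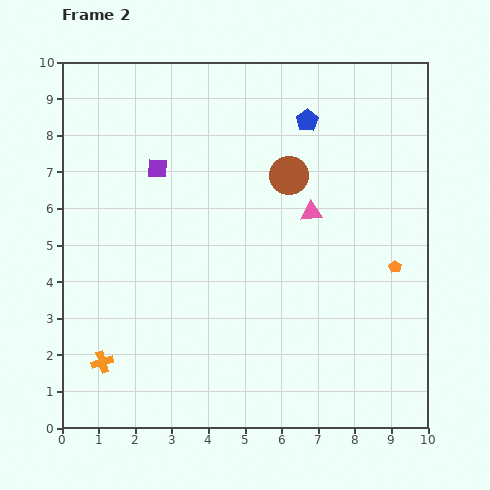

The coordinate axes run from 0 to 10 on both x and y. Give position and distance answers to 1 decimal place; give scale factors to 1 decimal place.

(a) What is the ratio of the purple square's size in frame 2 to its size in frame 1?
0.7×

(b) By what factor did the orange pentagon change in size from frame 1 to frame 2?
0.6×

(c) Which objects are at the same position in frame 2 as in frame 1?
the orange pentagon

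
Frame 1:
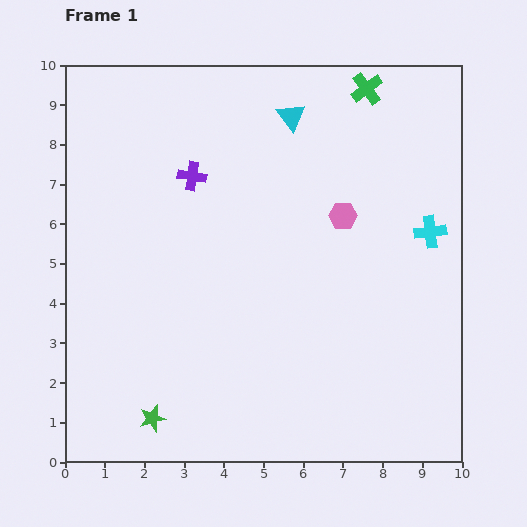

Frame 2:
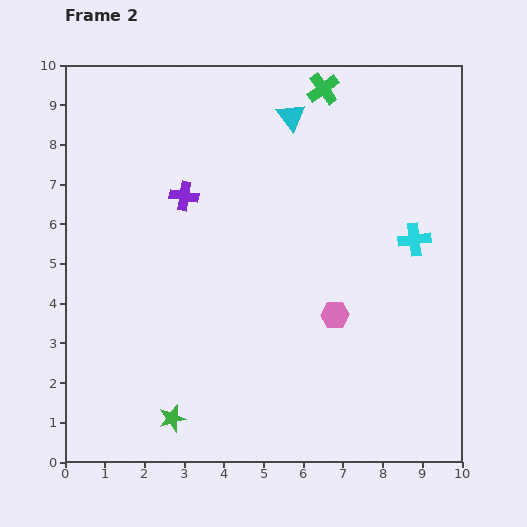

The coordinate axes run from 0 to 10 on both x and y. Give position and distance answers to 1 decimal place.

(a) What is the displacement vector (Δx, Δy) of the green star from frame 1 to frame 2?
(0.5, 0.0)

The green star was at (2.2, 1.1) in frame 1 and (2.7, 1.1) in frame 2.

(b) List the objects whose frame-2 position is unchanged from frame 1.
the cyan triangle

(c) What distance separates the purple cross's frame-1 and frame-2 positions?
0.5

The purple cross moved from (3.2, 7.2) to (3.0, 6.7), a distance of √(0.2² + 0.5²) ≈ 0.5.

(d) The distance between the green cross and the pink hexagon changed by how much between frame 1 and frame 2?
+2.4

Distance in frame 1: 3.3. Distance in frame 2: 5.7.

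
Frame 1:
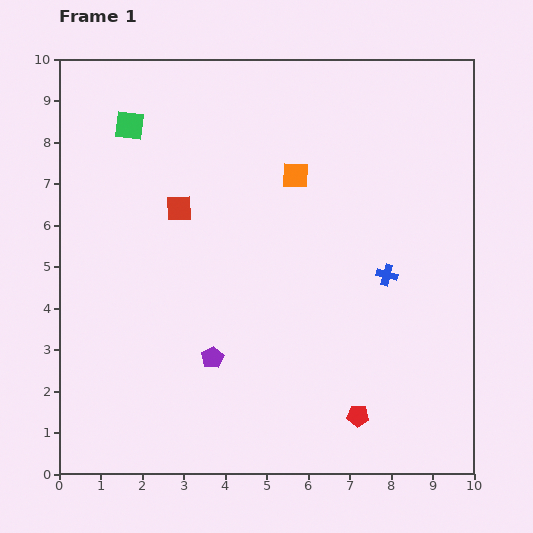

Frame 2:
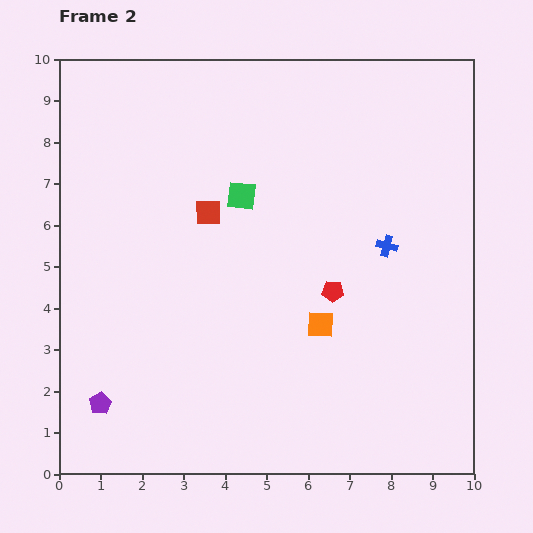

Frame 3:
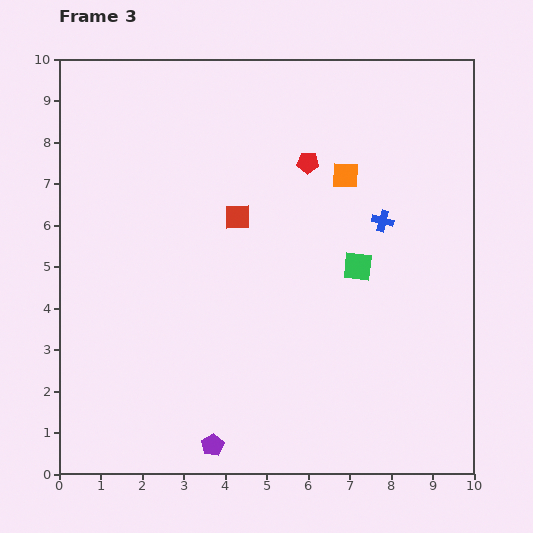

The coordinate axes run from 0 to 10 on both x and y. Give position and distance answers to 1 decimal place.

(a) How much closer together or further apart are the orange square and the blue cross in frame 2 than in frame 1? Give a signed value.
-0.8

Distance in frame 1: 3.3. Distance in frame 2: 2.5.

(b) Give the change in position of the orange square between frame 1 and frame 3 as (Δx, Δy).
(1.2, 0.0)

The orange square was at (5.7, 7.2) in frame 1 and (6.9, 7.2) in frame 3.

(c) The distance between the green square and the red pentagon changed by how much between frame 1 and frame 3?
-6.1

Distance in frame 1: 8.9. Distance in frame 3: 2.8.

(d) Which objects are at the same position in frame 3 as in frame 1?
none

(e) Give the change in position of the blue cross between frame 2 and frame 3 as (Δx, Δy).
(-0.1, 0.6)

The blue cross was at (7.9, 5.5) in frame 2 and (7.8, 6.1) in frame 3.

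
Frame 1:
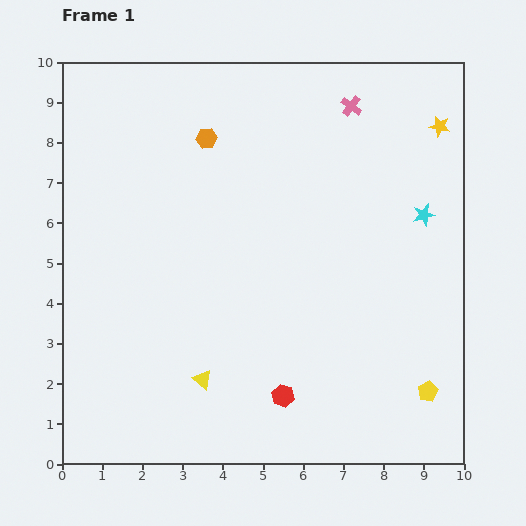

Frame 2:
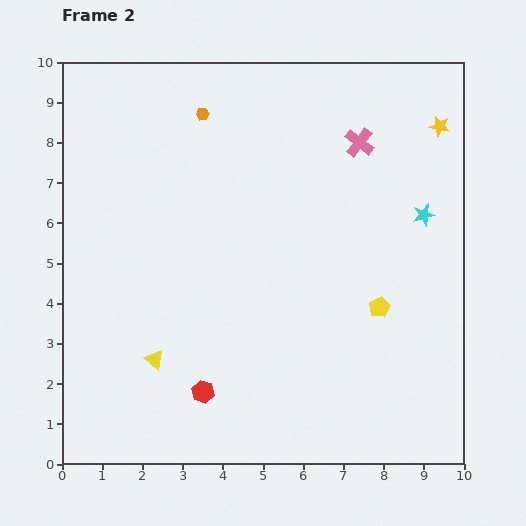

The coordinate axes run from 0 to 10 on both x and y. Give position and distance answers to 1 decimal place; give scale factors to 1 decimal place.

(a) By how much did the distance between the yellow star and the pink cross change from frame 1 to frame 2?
-0.3

Distance in frame 1: 2.3. Distance in frame 2: 2.0.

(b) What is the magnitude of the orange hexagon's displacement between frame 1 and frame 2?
0.6

The orange hexagon moved from (3.6, 8.1) to (3.5, 8.7), a distance of √(0.1² + 0.6²) ≈ 0.6.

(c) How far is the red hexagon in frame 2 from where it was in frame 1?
2.0

The red hexagon moved from (5.5, 1.7) to (3.5, 1.8), a distance of √(2.0² + 0.1²) ≈ 2.0.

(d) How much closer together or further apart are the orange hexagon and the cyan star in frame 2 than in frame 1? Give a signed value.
+0.3

Distance in frame 1: 5.7. Distance in frame 2: 6.0.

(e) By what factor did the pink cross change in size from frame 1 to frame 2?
1.4×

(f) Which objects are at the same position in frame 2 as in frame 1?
the yellow star, the cyan star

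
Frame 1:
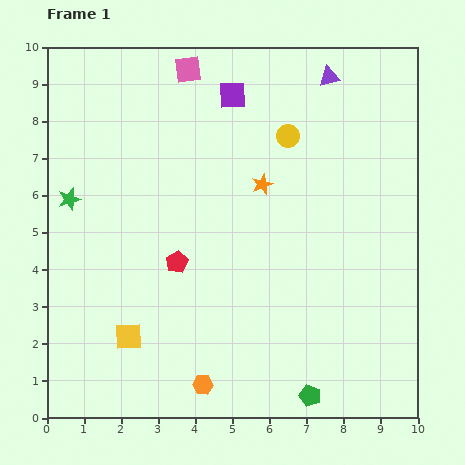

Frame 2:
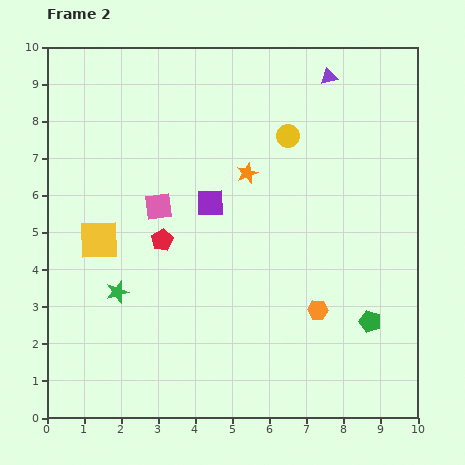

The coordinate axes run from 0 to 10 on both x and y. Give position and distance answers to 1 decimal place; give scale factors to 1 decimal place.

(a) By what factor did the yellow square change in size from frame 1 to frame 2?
1.4×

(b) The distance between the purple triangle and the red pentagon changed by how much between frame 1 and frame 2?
-0.2

Distance in frame 1: 6.5. Distance in frame 2: 6.3.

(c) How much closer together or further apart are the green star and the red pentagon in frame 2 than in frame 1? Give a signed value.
-1.6

Distance in frame 1: 3.4. Distance in frame 2: 1.8.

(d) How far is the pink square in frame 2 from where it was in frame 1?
3.8

The pink square moved from (3.8, 9.4) to (3.0, 5.7), a distance of √(0.8² + 3.7²) ≈ 3.8.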